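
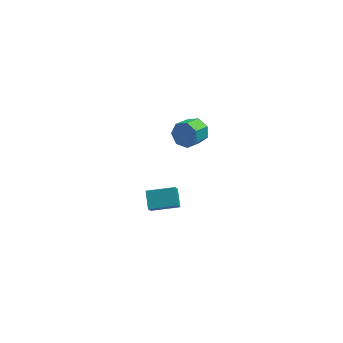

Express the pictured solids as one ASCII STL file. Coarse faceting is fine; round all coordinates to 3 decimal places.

solid 
facet normal 0.531 0.731 -0.428
outer loop
vertex 3.603 -1.034 4.148
vertex 2.976 -0.885 3.626
vertex 3.118 -0.551 4.372
endloop
endfacet
facet normal 0.515 0.123 0.849
outer loop
vertex 3.603 -1.034 4.148
vertex 3.118 -0.551 4.372
vertex 2.972 -1.905 4.657
endloop
endfacet
facet normal 0.514 0.123 0.849
outer loop
vertex 2.972 -1.905 4.657
vertex 3.118 -0.551 4.372
vertex 2.486 -1.422 4.881
endloop
endfacet
facet normal -0.531 -0.732 0.427
outer loop
vertex 2.972 -1.905 4.657
vertex 2.486 -1.422 4.881
vertex 2.344 -1.755 4.134
endloop
endfacet
facet normal 0.531 0.731 -0.428
outer loop
vertex 3.118 -0.551 4.372
vertex 2.976 -0.885 3.626
vertex 2.526 -0.319 4.034
endloop
endfacet
facet normal -0.206 0.601 0.773
outer loop
vertex 3.118 -0.551 4.372
vertex 2.526 -0.319 4.034
vertex 2.486 -1.422 4.881
endloop
endfacet
facet normal -0.206 0.601 0.773
outer loop
vertex 2.486 -1.422 4.881
vertex 2.526 -0.319 4.034
vertex 1.894 -1.19 4.543
endloop
endfacet
facet normal -0.531 -0.732 0.427
outer loop
vertex 2.486 -1.422 4.881
vertex 1.894 -1.19 4.543
vertex 2.344 -1.755 4.134
endloop
endfacet
facet normal 0.531 0.731 -0.428
outer loop
vertex 2.526 -0.319 4.034
vertex 2.976 -0.885 3.626
vertex 2.272 -0.513 3.388
endloop
endfacet
facet normal -0.771 0.627 0.115
outer loop
vertex 2.526 -0.319 4.034
vertex 2.272 -0.513 3.388
vertex 1.894 -1.19 4.543
endloop
endfacet
facet normal -0.772 0.626 0.114
outer loop
vertex 1.894 -1.19 4.543
vertex 2.272 -0.513 3.388
vertex 1.641 -1.384 3.897
endloop
endfacet
facet normal -0.530 -0.732 0.428
outer loop
vertex 1.894 -1.19 4.543
vertex 1.641 -1.384 3.897
vertex 2.344 -1.755 4.134
endloop
endfacet
facet normal 0.531 0.732 -0.428
outer loop
vertex 2.272 -0.513 3.388
vertex 2.976 -0.885 3.626
vertex 2.549 -0.987 2.921
endloop
endfacet
facet normal -0.756 0.179 -0.630
outer loop
vertex 2.272 -0.513 3.388
vertex 2.549 -0.987 2.921
vertex 1.641 -1.384 3.897
endloop
endfacet
facet normal -0.756 0.181 -0.630
outer loop
vertex 1.641 -1.384 3.897
vertex 2.549 -0.987 2.921
vertex 1.917 -1.857 3.43
endloop
endfacet
facet normal -0.530 -0.732 0.428
outer loop
vertex 1.641 -1.384 3.897
vertex 1.917 -1.857 3.43
vertex 2.344 -1.755 4.134
endloop
endfacet
facet normal 0.530 0.733 -0.427
outer loop
vertex 2.549 -0.987 2.921
vertex 2.976 -0.885 3.626
vertex 3.147 -1.383 2.984
endloop
endfacet
facet normal -0.171 -0.402 -0.900
outer loop
vertex 2.549 -0.987 2.921
vertex 3.147 -1.383 2.984
vertex 1.917 -1.857 3.43
endloop
endfacet
facet normal -0.172 -0.401 -0.900
outer loop
vertex 1.917 -1.857 3.43
vertex 3.147 -1.383 2.984
vertex 2.515 -2.254 3.493
endloop
endfacet
facet normal -0.531 -0.732 0.428
outer loop
vertex 1.917 -1.857 3.43
vertex 2.515 -2.254 3.493
vertex 2.344 -1.755 4.134
endloop
endfacet
facet normal 0.530 0.733 -0.427
outer loop
vertex 3.147 -1.383 2.984
vertex 2.976 -0.885 3.626
vertex 3.616 -1.404 3.53
endloop
endfacet
facet normal 0.542 -0.681 -0.492
outer loop
vertex 3.147 -1.383 2.984
vertex 3.616 -1.404 3.53
vertex 2.515 -2.254 3.493
endloop
endfacet
facet normal 0.542 -0.681 -0.492
outer loop
vertex 2.515 -2.254 3.493
vertex 3.616 -1.404 3.53
vertex 2.984 -2.275 4.039
endloop
endfacet
facet normal -0.531 -0.732 0.428
outer loop
vertex 2.515 -2.254 3.493
vertex 2.984 -2.275 4.039
vertex 2.344 -1.755 4.134
endloop
endfacet
facet normal 0.530 0.732 -0.427
outer loop
vertex 3.616 -1.404 3.53
vertex 2.976 -0.885 3.626
vertex 3.603 -1.034 4.148
endloop
endfacet
facet normal 0.847 -0.448 0.286
outer loop
vertex 3.616 -1.404 3.53
vertex 3.603 -1.034 4.148
vertex 2.984 -2.275 4.039
endloop
endfacet
facet normal 0.848 -0.448 0.285
outer loop
vertex 2.984 -2.275 4.039
vertex 3.603 -1.034 4.148
vertex 2.972 -1.905 4.657
endloop
endfacet
facet normal -0.531 -0.732 0.428
outer loop
vertex 2.984 -2.275 4.039
vertex 2.972 -1.905 4.657
vertex 2.344 -1.755 4.134
endloop
endfacet
facet normal -0.980 -0.016 -0.197
outer loop
vertex 0.197 -0.132 -3.002
vertex 0.334 0.336 -3.722
vertex 0.34 -1.143 -3.633
endloop
endfacet
facet normal -0.158 -0.539 0.828
outer loop
vertex 2.006 -1.116 -3.298
vertex 0.197 -0.132 -3.002
vertex 0.34 -1.143 -3.633
endloop
endfacet
facet normal -0.980 -0.016 -0.197
outer loop
vertex 0.34 -1.143 -3.633
vertex 0.334 0.336 -3.722
vertex 0.477 -0.674 -4.353
endloop
endfacet
facet normal 0.119 -0.842 -0.526
outer loop
vertex 0.477 -0.674 -4.353
vertex 2.006 -1.116 -3.298
vertex 0.34 -1.143 -3.633
endloop
endfacet
facet normal -0.119 0.843 0.525
outer loop
vertex 0.197 -0.132 -3.002
vertex 2.0 0.363 -3.387
vertex 0.334 0.336 -3.722
endloop
endfacet
facet normal -0.158 -0.539 0.827
outer loop
vertex 1.863 -0.106 -2.667
vertex 0.197 -0.132 -3.002
vertex 2.006 -1.116 -3.298
endloop
endfacet
facet normal -0.119 0.842 0.526
outer loop
vertex 1.863 -0.106 -2.667
vertex 2.0 0.363 -3.387
vertex 0.197 -0.132 -3.002
endloop
endfacet
facet normal 0.158 0.539 -0.827
outer loop
vertex 0.334 0.336 -3.722
vertex 2.0 0.363 -3.387
vertex 0.477 -0.674 -4.353
endloop
endfacet
facet normal 0.119 -0.843 -0.525
outer loop
vertex 2.143 -0.648 -4.018
vertex 2.006 -1.116 -3.298
vertex 0.477 -0.674 -4.353
endloop
endfacet
facet normal 0.158 0.539 -0.827
outer loop
vertex 0.477 -0.674 -4.353
vertex 2.0 0.363 -3.387
vertex 2.143 -0.648 -4.018
endloop
endfacet
facet normal 0.980 0.016 0.197
outer loop
vertex 2.143 -0.648 -4.018
vertex 1.863 -0.106 -2.667
vertex 2.006 -1.116 -3.298
endloop
endfacet
facet normal 0.980 0.016 0.197
outer loop
vertex 2.0 0.363 -3.387
vertex 1.863 -0.106 -2.667
vertex 2.143 -0.648 -4.018
endloop
endfacet

endsolid


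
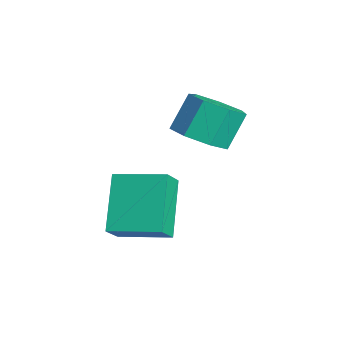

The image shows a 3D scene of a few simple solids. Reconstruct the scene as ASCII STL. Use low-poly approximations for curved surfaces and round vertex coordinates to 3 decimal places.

solid 
facet normal 0.256 -0.506 -0.823
outer loop
vertex -2.348 0.775 1.967
vertex -3.269 0.743 1.7
vertex -2.61 1.41 1.495
endloop
endfacet
facet normal 0.914 0.404 0.036
outer loop
vertex -2.348 0.775 1.967
vertex -2.61 1.41 1.495
vertex -2.709 1.489 3.128
endloop
endfacet
facet normal 0.914 0.404 0.036
outer loop
vertex -2.709 1.489 3.128
vertex -2.61 1.41 1.495
vertex -2.971 2.124 2.656
endloop
endfacet
facet normal -0.257 0.506 0.823
outer loop
vertex -2.709 1.489 3.128
vertex -2.971 2.124 2.656
vertex -3.631 1.457 2.86
endloop
endfacet
facet normal 0.257 -0.507 -0.823
outer loop
vertex -2.61 1.41 1.495
vertex -3.269 0.743 1.7
vertex -3.368 1.542 1.177
endloop
endfacet
facet normal 0.324 0.847 -0.420
outer loop
vertex -2.61 1.41 1.495
vertex -3.368 1.542 1.177
vertex -2.971 2.124 2.656
endloop
endfacet
facet normal 0.324 0.848 -0.420
outer loop
vertex -2.971 2.124 2.656
vertex -3.368 1.542 1.177
vertex -3.73 2.256 2.338
endloop
endfacet
facet normal -0.257 0.506 0.823
outer loop
vertex -2.971 2.124 2.656
vertex -3.73 2.256 2.338
vertex -3.631 1.457 2.86
endloop
endfacet
facet normal 0.256 -0.507 -0.823
outer loop
vertex -3.368 1.542 1.177
vertex -3.269 0.743 1.7
vertex -4.052 1.073 1.253
endloop
endfacet
facet normal -0.510 0.653 -0.560
outer loop
vertex -3.368 1.542 1.177
vertex -4.052 1.073 1.253
vertex -3.73 2.256 2.338
endloop
endfacet
facet normal -0.510 0.653 -0.560
outer loop
vertex -3.73 2.256 2.338
vertex -4.052 1.073 1.253
vertex -4.414 1.787 2.414
endloop
endfacet
facet normal -0.256 0.506 0.824
outer loop
vertex -3.73 2.256 2.338
vertex -4.414 1.787 2.414
vertex -3.631 1.457 2.86
endloop
endfacet
facet normal 0.257 -0.506 -0.823
outer loop
vertex -4.052 1.073 1.253
vertex -3.269 0.743 1.7
vertex -4.147 0.355 1.665
endloop
endfacet
facet normal -0.960 -0.033 -0.279
outer loop
vertex -4.052 1.073 1.253
vertex -4.147 0.355 1.665
vertex -4.414 1.787 2.414
endloop
endfacet
facet normal -0.960 -0.034 -0.278
outer loop
vertex -4.414 1.787 2.414
vertex -4.147 0.355 1.665
vertex -4.508 1.069 2.826
endloop
endfacet
facet normal -0.256 0.506 0.824
outer loop
vertex -4.414 1.787 2.414
vertex -4.508 1.069 2.826
vertex -3.631 1.457 2.86
endloop
endfacet
facet normal 0.256 -0.506 -0.824
outer loop
vertex -4.147 0.355 1.665
vertex -3.269 0.743 1.7
vertex -3.58 -0.071 2.103
endloop
endfacet
facet normal -0.687 -0.695 0.214
outer loop
vertex -4.147 0.355 1.665
vertex -3.58 -0.071 2.103
vertex -4.508 1.069 2.826
endloop
endfacet
facet normal -0.687 -0.694 0.213
outer loop
vertex -4.508 1.069 2.826
vertex -3.58 -0.071 2.103
vertex -3.942 0.643 3.264
endloop
endfacet
facet normal -0.256 0.506 0.823
outer loop
vertex -4.508 1.069 2.826
vertex -3.942 0.643 3.264
vertex -3.631 1.457 2.86
endloop
endfacet
facet normal 0.256 -0.506 -0.824
outer loop
vertex -3.58 -0.071 2.103
vertex -3.269 0.743 1.7
vertex -2.78 0.116 2.237
endloop
endfacet
facet normal 0.103 -0.833 0.544
outer loop
vertex -3.58 -0.071 2.103
vertex -2.78 0.116 2.237
vertex -3.942 0.643 3.264
endloop
endfacet
facet normal 0.103 -0.833 0.544
outer loop
vertex -3.942 0.643 3.264
vertex -2.78 0.116 2.237
vertex -3.141 0.83 3.398
endloop
endfacet
facet normal -0.256 0.506 0.823
outer loop
vertex -3.942 0.643 3.264
vertex -3.141 0.83 3.398
vertex -3.631 1.457 2.86
endloop
endfacet
facet normal 0.256 -0.506 -0.824
outer loop
vertex -2.78 0.116 2.237
vertex -3.269 0.743 1.7
vertex -2.348 0.775 1.967
endloop
endfacet
facet normal 0.816 -0.344 0.465
outer loop
vertex -2.78 0.116 2.237
vertex -2.348 0.775 1.967
vertex -3.141 0.83 3.398
endloop
endfacet
facet normal 0.816 -0.344 0.465
outer loop
vertex -3.141 0.83 3.398
vertex -2.348 0.775 1.967
vertex -2.709 1.489 3.128
endloop
endfacet
facet normal -0.257 0.506 0.823
outer loop
vertex -3.141 0.83 3.398
vertex -2.709 1.489 3.128
vertex -3.631 1.457 2.86
endloop
endfacet
facet normal -0.548 -0.817 -0.179
outer loop
vertex -1.551 -2.656 -0.51
vertex -2.934 -2.041 0.916
vertex -2.063 -2.156 -1.222
endloop
endfacet
facet normal 0.665 -0.296 -0.686
outer loop
vertex -1.126 -0.759 -0.916
vertex -1.551 -2.656 -0.51
vertex -2.063 -2.156 -1.222
endloop
endfacet
facet normal -0.548 -0.817 -0.179
outer loop
vertex -2.063 -2.156 -1.222
vertex -2.934 -2.041 0.916
vertex -3.446 -1.541 0.204
endloop
endfacet
facet normal -0.507 0.495 -0.705
outer loop
vertex -3.446 -1.541 0.204
vertex -1.126 -0.759 -0.916
vertex -2.063 -2.156 -1.222
endloop
endfacet
facet normal 0.507 -0.495 0.705
outer loop
vertex -1.551 -2.656 -0.51
vertex -1.997 -0.644 1.222
vertex -2.934 -2.041 0.916
endloop
endfacet
facet normal 0.665 -0.296 -0.686
outer loop
vertex -0.614 -1.259 -0.204
vertex -1.551 -2.656 -0.51
vertex -1.126 -0.759 -0.916
endloop
endfacet
facet normal 0.507 -0.495 0.705
outer loop
vertex -0.614 -1.259 -0.204
vertex -1.997 -0.644 1.222
vertex -1.551 -2.656 -0.51
endloop
endfacet
facet normal -0.665 0.296 0.686
outer loop
vertex -2.934 -2.041 0.916
vertex -1.997 -0.644 1.222
vertex -3.446 -1.541 0.204
endloop
endfacet
facet normal -0.507 0.495 -0.705
outer loop
vertex -2.509 -0.144 0.51
vertex -1.126 -0.759 -0.916
vertex -3.446 -1.541 0.204
endloop
endfacet
facet normal -0.665 0.296 0.686
outer loop
vertex -3.446 -1.541 0.204
vertex -1.997 -0.644 1.222
vertex -2.509 -0.144 0.51
endloop
endfacet
facet normal 0.548 0.817 0.179
outer loop
vertex -2.509 -0.144 0.51
vertex -0.614 -1.259 -0.204
vertex -1.126 -0.759 -0.916
endloop
endfacet
facet normal 0.548 0.817 0.179
outer loop
vertex -1.997 -0.644 1.222
vertex -0.614 -1.259 -0.204
vertex -2.509 -0.144 0.51
endloop
endfacet

endsolid


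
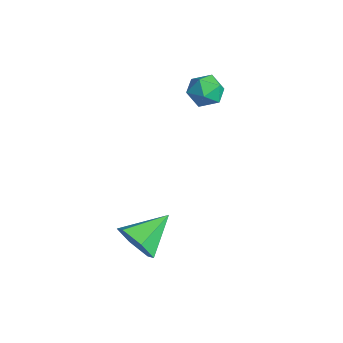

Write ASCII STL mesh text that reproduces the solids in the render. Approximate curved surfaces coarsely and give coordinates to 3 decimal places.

solid 
facet normal 0.217 -0.886 -0.410
outer loop
vertex 1.209 -2.17 -1.425
vertex 0.516 -2.077 -1.992
vertex 1.331 -1.771 -2.222
endloop
endfacet
facet normal 0.777 0.508 0.373
outer loop
vertex 1.209 -2.17 -1.425
vertex 1.331 -1.771 -2.222
vertex 0.164 -0.643 -1.328
endloop
endfacet
facet normal 0.217 -0.886 -0.410
outer loop
vertex 1.331 -1.771 -2.222
vertex 0.516 -2.077 -1.992
vertex 0.638 -1.678 -2.79
endloop
endfacet
facet normal 0.447 0.792 -0.416
outer loop
vertex 1.331 -1.771 -2.222
vertex 0.638 -1.678 -2.79
vertex 0.164 -0.643 -1.328
endloop
endfacet
facet normal 0.218 -0.886 -0.410
outer loop
vertex 0.638 -1.678 -2.79
vertex 0.516 -2.077 -1.992
vertex -0.176 -1.985 -2.56
endloop
endfacet
facet normal -0.425 0.668 -0.611
outer loop
vertex 0.638 -1.678 -2.79
vertex -0.176 -1.985 -2.56
vertex 0.164 -0.643 -1.328
endloop
endfacet
facet normal 0.218 -0.886 -0.410
outer loop
vertex -0.176 -1.985 -2.56
vertex 0.516 -2.077 -1.992
vertex -0.298 -2.384 -1.762
endloop
endfacet
facet normal -0.965 0.260 -0.017
outer loop
vertex -0.176 -1.985 -2.56
vertex -0.298 -2.384 -1.762
vertex 0.164 -0.643 -1.328
endloop
endfacet
facet normal 0.218 -0.885 -0.411
outer loop
vertex -0.298 -2.384 -1.762
vertex 0.516 -2.077 -1.992
vertex 0.394 -2.477 -1.195
endloop
endfacet
facet normal -0.636 -0.024 0.772
outer loop
vertex -0.298 -2.384 -1.762
vertex 0.394 -2.477 -1.195
vertex 0.164 -0.643 -1.328
endloop
endfacet
facet normal 0.217 -0.885 -0.411
outer loop
vertex 0.394 -2.477 -1.195
vertex 0.516 -2.077 -1.992
vertex 1.209 -2.17 -1.425
endloop
endfacet
facet normal 0.235 0.100 0.967
outer loop
vertex 0.394 -2.477 -1.195
vertex 1.209 -2.17 -1.425
vertex 0.164 -0.643 -1.328
endloop
endfacet
facet normal -0.568 -0.020 0.823
outer loop
vertex -2.901 2.526 2.767
vertex -3.203 1.869 2.543
vertex -2.58 1.872 2.973
endloop
endfacet
facet normal 0.047 0.321 0.946
outer loop
vertex -2.901 2.526 2.767
vertex -2.58 1.872 2.973
vertex -2.147 2.453 2.754
endloop
endfacet
facet normal 0.092 0.867 0.490
outer loop
vertex -2.901 2.526 2.767
vertex -2.147 2.453 2.754
vertex -2.503 2.81 2.189
endloop
endfacet
facet normal -0.495 0.865 0.084
outer loop
vertex -2.901 2.526 2.767
vertex -2.503 2.81 2.189
vertex -3.156 2.449 2.059
endloop
endfacet
facet normal -0.903 0.316 0.291
outer loop
vertex -2.901 2.526 2.767
vertex -3.156 2.449 2.059
vertex -3.203 1.869 2.543
endloop
endfacet
facet normal 0.582 -0.131 0.803
outer loop
vertex -2.147 2.453 2.754
vertex -2.58 1.872 2.973
vertex -1.984 1.751 2.521
endloop
endfacet
facet normal -0.414 -0.681 0.604
outer loop
vertex -2.58 1.872 2.973
vertex -3.203 1.869 2.543
vertex -2.637 1.39 2.391
endloop
endfacet
facet normal -0.957 -0.137 -0.257
outer loop
vertex -3.203 1.869 2.543
vertex -3.156 2.449 2.059
vertex -2.993 1.747 1.826
endloop
endfacet
facet normal -0.297 0.750 -0.592
outer loop
vertex -3.156 2.449 2.059
vertex -2.503 2.81 2.189
vertex -2.56 2.328 1.607
endloop
endfacet
facet normal 0.655 0.753 0.064
outer loop
vertex -2.503 2.81 2.189
vertex -2.147 2.453 2.754
vertex -1.937 2.331 2.037
endloop
endfacet
facet normal 0.495 -0.865 -0.084
outer loop
vertex -2.239 1.674 1.813
vertex -1.984 1.751 2.521
vertex -2.637 1.39 2.391
endloop
endfacet
facet normal -0.092 -0.867 -0.490
outer loop
vertex -2.239 1.674 1.813
vertex -2.637 1.39 2.391
vertex -2.993 1.747 1.826
endloop
endfacet
facet normal -0.047 -0.321 -0.946
outer loop
vertex -2.239 1.674 1.813
vertex -2.993 1.747 1.826
vertex -2.56 2.328 1.607
endloop
endfacet
facet normal 0.568 0.020 -0.823
outer loop
vertex -2.239 1.674 1.813
vertex -2.56 2.328 1.607
vertex -1.937 2.331 2.037
endloop
endfacet
facet normal 0.903 -0.316 -0.291
outer loop
vertex -2.239 1.674 1.813
vertex -1.937 2.331 2.037
vertex -1.984 1.751 2.521
endloop
endfacet
facet normal 0.297 -0.750 0.592
outer loop
vertex -2.637 1.39 2.391
vertex -1.984 1.751 2.521
vertex -2.58 1.872 2.973
endloop
endfacet
facet normal -0.655 -0.753 -0.064
outer loop
vertex -2.993 1.747 1.826
vertex -2.637 1.39 2.391
vertex -3.203 1.869 2.543
endloop
endfacet
facet normal -0.582 0.131 -0.803
outer loop
vertex -2.56 2.328 1.607
vertex -2.993 1.747 1.826
vertex -3.156 2.449 2.059
endloop
endfacet
facet normal 0.414 0.681 -0.604
outer loop
vertex -1.937 2.331 2.037
vertex -2.56 2.328 1.607
vertex -2.503 2.81 2.189
endloop
endfacet
facet normal 0.957 0.137 0.257
outer loop
vertex -1.984 1.751 2.521
vertex -1.937 2.331 2.037
vertex -2.147 2.453 2.754
endloop
endfacet

endsolid


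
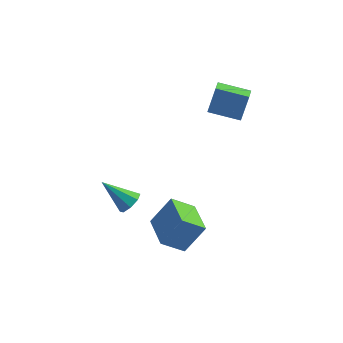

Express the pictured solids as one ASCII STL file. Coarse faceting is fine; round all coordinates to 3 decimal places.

solid 
facet normal -0.510 -0.338 -0.791
outer loop
vertex 0.987 -2.57 -3.087
vertex 0.101 -0.787 -3.277
vertex 2.101 -2.114 -3.999
endloop
endfacet
facet normal 0.443 -0.892 0.095
outer loop
vertex 3.039 -1.493 -2.543
vertex 0.987 -2.57 -3.087
vertex 2.101 -2.114 -3.999
endloop
endfacet
facet normal -0.510 -0.338 -0.791
outer loop
vertex 2.101 -2.114 -3.999
vertex 0.101 -0.787 -3.277
vertex 1.215 -0.331 -4.189
endloop
endfacet
facet normal 0.738 0.302 -0.604
outer loop
vertex 1.215 -0.331 -4.189
vertex 3.039 -1.493 -2.543
vertex 2.101 -2.114 -3.999
endloop
endfacet
facet normal -0.738 -0.302 0.604
outer loop
vertex 0.987 -2.57 -3.087
vertex 1.039 -0.166 -1.821
vertex 0.101 -0.787 -3.277
endloop
endfacet
facet normal 0.443 -0.892 0.095
outer loop
vertex 1.925 -1.949 -1.631
vertex 0.987 -2.57 -3.087
vertex 3.039 -1.493 -2.543
endloop
endfacet
facet normal -0.738 -0.302 0.604
outer loop
vertex 1.925 -1.949 -1.631
vertex 1.039 -0.166 -1.821
vertex 0.987 -2.57 -3.087
endloop
endfacet
facet normal -0.443 0.892 -0.095
outer loop
vertex 0.101 -0.787 -3.277
vertex 1.039 -0.166 -1.821
vertex 1.215 -0.331 -4.189
endloop
endfacet
facet normal 0.738 0.302 -0.604
outer loop
vertex 2.153 0.29 -2.733
vertex 3.039 -1.493 -2.543
vertex 1.215 -0.331 -4.189
endloop
endfacet
facet normal -0.443 0.892 -0.095
outer loop
vertex 1.215 -0.331 -4.189
vertex 1.039 -0.166 -1.821
vertex 2.153 0.29 -2.733
endloop
endfacet
facet normal 0.510 0.338 0.791
outer loop
vertex 2.153 0.29 -2.733
vertex 1.925 -1.949 -1.631
vertex 3.039 -1.493 -2.543
endloop
endfacet
facet normal 0.510 0.338 0.791
outer loop
vertex 1.039 -0.166 -1.821
vertex 1.925 -1.949 -1.631
vertex 2.153 0.29 -2.733
endloop
endfacet
facet normal -0.980 0.026 0.196
outer loop
vertex 2.604 3.336 4.131
vertex 2.583 4.128 3.921
vertex 2.282 2.916 2.579
endloop
endfacet
facet normal 0.026 -0.966 0.256
outer loop
vertex 3.977 2.872 2.239
vertex 2.604 3.336 4.131
vertex 2.282 2.916 2.579
endloop
endfacet
facet normal -0.980 0.025 0.197
outer loop
vertex 2.282 2.916 2.579
vertex 2.583 4.128 3.921
vertex 2.26 3.708 2.369
endloop
endfacet
facet normal -0.196 -0.256 -0.946
outer loop
vertex 2.26 3.708 2.369
vertex 3.977 2.872 2.239
vertex 2.282 2.916 2.579
endloop
endfacet
facet normal 0.196 0.256 0.946
outer loop
vertex 2.604 3.336 4.131
vertex 4.278 4.084 3.581
vertex 2.583 4.128 3.921
endloop
endfacet
facet normal 0.026 -0.966 0.256
outer loop
vertex 4.3 3.292 3.791
vertex 2.604 3.336 4.131
vertex 3.977 2.872 2.239
endloop
endfacet
facet normal 0.196 0.256 0.946
outer loop
vertex 4.3 3.292 3.791
vertex 4.278 4.084 3.581
vertex 2.604 3.336 4.131
endloop
endfacet
facet normal -0.026 0.966 -0.256
outer loop
vertex 2.583 4.128 3.921
vertex 4.278 4.084 3.581
vertex 2.26 3.708 2.369
endloop
endfacet
facet normal -0.196 -0.256 -0.946
outer loop
vertex 3.956 3.664 2.029
vertex 3.977 2.872 2.239
vertex 2.26 3.708 2.369
endloop
endfacet
facet normal -0.026 0.966 -0.256
outer loop
vertex 2.26 3.708 2.369
vertex 4.278 4.084 3.581
vertex 3.956 3.664 2.029
endloop
endfacet
facet normal 0.980 -0.026 -0.197
outer loop
vertex 3.956 3.664 2.029
vertex 4.3 3.292 3.791
vertex 3.977 2.872 2.239
endloop
endfacet
facet normal 0.980 -0.025 -0.197
outer loop
vertex 4.278 4.084 3.581
vertex 4.3 3.292 3.791
vertex 3.956 3.664 2.029
endloop
endfacet
facet normal 0.760 -0.099 -0.642
outer loop
vertex -0.193 -2.252 -0.027
vertex -0.622 -2.044 -0.567
vertex -0.186 -1.707 -0.103
endloop
endfacet
facet normal 0.360 0.124 0.924
outer loop
vertex -0.193 -2.252 -0.027
vertex -0.186 -1.707 -0.103
vertex -2.058 -1.856 0.647
endloop
endfacet
facet normal 0.760 -0.100 -0.642
outer loop
vertex -0.186 -1.707 -0.103
vertex -0.622 -2.044 -0.567
vertex -0.434 -1.358 -0.451
endloop
endfacet
facet normal 0.190 0.758 0.624
outer loop
vertex -0.186 -1.707 -0.103
vertex -0.434 -1.358 -0.451
vertex -2.058 -1.856 0.647
endloop
endfacet
facet normal 0.760 -0.100 -0.643
outer loop
vertex -0.434 -1.358 -0.451
vertex -0.622 -2.044 -0.567
vertex -0.792 -1.411 -0.866
endloop
endfacet
facet normal -0.240 0.967 0.084
outer loop
vertex -0.434 -1.358 -0.451
vertex -0.792 -1.411 -0.866
vertex -2.058 -1.856 0.647
endloop
endfacet
facet normal 0.760 -0.099 -0.642
outer loop
vertex -0.792 -1.411 -0.866
vertex -0.622 -2.044 -0.567
vertex -1.05 -1.835 -1.106
endloop
endfacet
facet normal -0.678 0.629 -0.382
outer loop
vertex -0.792 -1.411 -0.866
vertex -1.05 -1.835 -1.106
vertex -2.058 -1.856 0.647
endloop
endfacet
facet normal 0.760 -0.099 -0.642
outer loop
vertex -1.05 -1.835 -1.106
vertex -0.622 -2.044 -0.567
vertex -1.058 -2.381 -1.031
endloop
endfacet
facet normal -0.865 -0.056 -0.498
outer loop
vertex -1.05 -1.835 -1.106
vertex -1.058 -2.381 -1.031
vertex -2.058 -1.856 0.647
endloop
endfacet
facet normal 0.760 -0.099 -0.642
outer loop
vertex -1.058 -2.381 -1.031
vertex -0.622 -2.044 -0.567
vertex -0.809 -2.729 -0.683
endloop
endfacet
facet normal -0.694 -0.693 -0.197
outer loop
vertex -1.058 -2.381 -1.031
vertex -0.809 -2.729 -0.683
vertex -2.058 -1.856 0.647
endloop
endfacet
facet normal 0.760 -0.099 -0.643
outer loop
vertex -0.809 -2.729 -0.683
vertex -0.622 -2.044 -0.567
vertex -0.451 -2.676 -0.268
endloop
endfacet
facet normal -0.264 -0.901 0.343
outer loop
vertex -0.809 -2.729 -0.683
vertex -0.451 -2.676 -0.268
vertex -2.058 -1.856 0.647
endloop
endfacet
facet normal 0.761 -0.098 -0.642
outer loop
vertex -0.451 -2.676 -0.268
vertex -0.622 -2.044 -0.567
vertex -0.193 -2.252 -0.027
endloop
endfacet
facet normal 0.172 -0.564 0.808
outer loop
vertex -0.451 -2.676 -0.268
vertex -0.193 -2.252 -0.027
vertex -2.058 -1.856 0.647
endloop
endfacet

endsolid


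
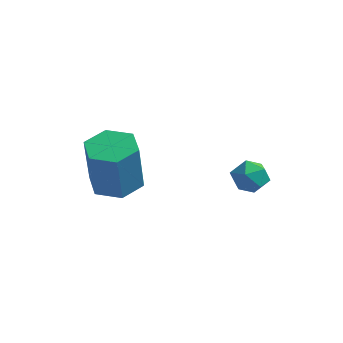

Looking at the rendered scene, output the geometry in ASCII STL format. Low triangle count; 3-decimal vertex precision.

solid 
facet normal -0.397 0.702 0.591
outer loop
vertex -0.165 3.06 -2.942
vertex 0.195 2.754 -2.337
vertex 0.54 3.299 -2.753
endloop
endfacet
facet normal -0.303 0.950 -0.072
outer loop
vertex -0.165 3.06 -2.942
vertex 0.54 3.299 -2.753
vertex 0.358 3.185 -3.49
endloop
endfacet
facet normal -0.670 0.532 -0.518
outer loop
vertex -0.165 3.06 -2.942
vertex 0.358 3.185 -3.49
vertex -0.1 2.571 -3.529
endloop
endfacet
facet normal -0.991 0.026 -0.131
outer loop
vertex -0.165 3.06 -2.942
vertex -0.1 2.571 -3.529
vertex -0.201 2.304 -2.817
endloop
endfacet
facet normal -0.821 0.131 0.555
outer loop
vertex -0.165 3.06 -2.942
vertex -0.201 2.304 -2.817
vertex 0.195 2.754 -2.337
endloop
endfacet
facet normal 0.390 0.891 -0.234
outer loop
vertex 0.358 3.185 -3.49
vertex 0.54 3.299 -2.753
vertex 1.041 2.956 -3.223
endloop
endfacet
facet normal 0.239 0.489 0.839
outer loop
vertex 0.54 3.299 -2.753
vertex 0.195 2.754 -2.337
vertex 0.94 2.689 -2.511
endloop
endfacet
facet normal -0.451 -0.435 0.780
outer loop
vertex 0.195 2.754 -2.337
vertex -0.201 2.304 -2.817
vertex 0.482 2.075 -2.55
endloop
endfacet
facet normal -0.724 -0.606 -0.330
outer loop
vertex -0.201 2.304 -2.817
vertex -0.1 2.571 -3.529
vertex 0.3 1.961 -3.287
endloop
endfacet
facet normal -0.205 0.213 -0.955
outer loop
vertex -0.1 2.571 -3.529
vertex 0.358 3.185 -3.49
vertex 0.645 2.506 -3.703
endloop
endfacet
facet normal 0.991 -0.026 0.131
outer loop
vertex 1.005 2.2 -3.098
vertex 1.041 2.956 -3.223
vertex 0.94 2.689 -2.511
endloop
endfacet
facet normal 0.670 -0.532 0.518
outer loop
vertex 1.005 2.2 -3.098
vertex 0.94 2.689 -2.511
vertex 0.482 2.075 -2.55
endloop
endfacet
facet normal 0.303 -0.950 0.072
outer loop
vertex 1.005 2.2 -3.098
vertex 0.482 2.075 -2.55
vertex 0.3 1.961 -3.287
endloop
endfacet
facet normal 0.397 -0.702 -0.591
outer loop
vertex 1.005 2.2 -3.098
vertex 0.3 1.961 -3.287
vertex 0.645 2.506 -3.703
endloop
endfacet
facet normal 0.821 -0.131 -0.555
outer loop
vertex 1.005 2.2 -3.098
vertex 0.645 2.506 -3.703
vertex 1.041 2.956 -3.223
endloop
endfacet
facet normal 0.724 0.606 0.330
outer loop
vertex 0.94 2.689 -2.511
vertex 1.041 2.956 -3.223
vertex 0.54 3.299 -2.753
endloop
endfacet
facet normal 0.205 -0.213 0.955
outer loop
vertex 0.482 2.075 -2.55
vertex 0.94 2.689 -2.511
vertex 0.195 2.754 -2.337
endloop
endfacet
facet normal -0.390 -0.891 0.234
outer loop
vertex 0.3 1.961 -3.287
vertex 0.482 2.075 -2.55
vertex -0.201 2.304 -2.817
endloop
endfacet
facet normal -0.239 -0.489 -0.839
outer loop
vertex 0.645 2.506 -3.703
vertex 0.3 1.961 -3.287
vertex -0.1 2.571 -3.529
endloop
endfacet
facet normal 0.451 0.435 -0.780
outer loop
vertex 1.041 2.956 -3.223
vertex 0.645 2.506 -3.703
vertex 0.358 3.185 -3.49
endloop
endfacet
facet normal -0.024 0.192 -0.981
outer loop
vertex -1.838 -0.901 -1.947
vertex -2.784 -1.061 -1.955
vertex -2.448 -0.177 -1.79
endloop
endfacet
facet normal 0.772 0.627 0.105
outer loop
vertex -1.838 -0.901 -1.947
vertex -2.448 -0.177 -1.79
vertex -1.789 -1.3 0.084
endloop
endfacet
facet normal 0.772 0.627 0.104
outer loop
vertex -1.789 -1.3 0.084
vertex -2.448 -0.177 -1.79
vertex -2.399 -0.575 0.241
endloop
endfacet
facet normal 0.023 -0.193 0.981
outer loop
vertex -1.789 -1.3 0.084
vertex -2.399 -0.575 0.241
vertex -2.736 -1.459 0.075
endloop
endfacet
facet normal -0.023 0.192 -0.981
outer loop
vertex -2.448 -0.177 -1.79
vertex -2.784 -1.061 -1.955
vertex -3.395 -0.336 -1.799
endloop
endfacet
facet normal -0.164 0.967 0.194
outer loop
vertex -2.448 -0.177 -1.79
vertex -3.395 -0.336 -1.799
vertex -2.399 -0.575 0.241
endloop
endfacet
facet normal -0.165 0.967 0.194
outer loop
vertex -2.399 -0.575 0.241
vertex -3.395 -0.336 -1.799
vertex -3.346 -0.735 0.232
endloop
endfacet
facet normal 0.023 -0.193 0.981
outer loop
vertex -2.399 -0.575 0.241
vertex -3.346 -0.735 0.232
vertex -2.736 -1.459 0.075
endloop
endfacet
facet normal -0.023 0.192 -0.981
outer loop
vertex -3.395 -0.336 -1.799
vertex -2.784 -1.061 -1.955
vertex -3.731 -1.22 -1.964
endloop
endfacet
facet normal -0.936 0.339 0.089
outer loop
vertex -3.395 -0.336 -1.799
vertex -3.731 -1.22 -1.964
vertex -3.346 -0.735 0.232
endloop
endfacet
facet normal -0.936 0.339 0.089
outer loop
vertex -3.346 -0.735 0.232
vertex -3.731 -1.22 -1.964
vertex -3.682 -1.619 0.067
endloop
endfacet
facet normal 0.024 -0.192 0.981
outer loop
vertex -3.346 -0.735 0.232
vertex -3.682 -1.619 0.067
vertex -2.736 -1.459 0.075
endloop
endfacet
facet normal -0.023 0.193 -0.981
outer loop
vertex -3.731 -1.22 -1.964
vertex -2.784 -1.061 -1.955
vertex -3.121 -1.945 -2.121
endloop
endfacet
facet normal -0.772 -0.627 -0.105
outer loop
vertex -3.731 -1.22 -1.964
vertex -3.121 -1.945 -2.121
vertex -3.682 -1.619 0.067
endloop
endfacet
facet normal -0.772 -0.627 -0.104
outer loop
vertex -3.682 -1.619 0.067
vertex -3.121 -1.945 -2.121
vertex -3.072 -2.343 -0.09
endloop
endfacet
facet normal 0.024 -0.192 0.981
outer loop
vertex -3.682 -1.619 0.067
vertex -3.072 -2.343 -0.09
vertex -2.736 -1.459 0.075
endloop
endfacet
facet normal -0.023 0.193 -0.981
outer loop
vertex -3.121 -1.945 -2.121
vertex -2.784 -1.061 -1.955
vertex -2.174 -1.785 -2.112
endloop
endfacet
facet normal 0.165 -0.967 -0.193
outer loop
vertex -3.121 -1.945 -2.121
vertex -2.174 -1.785 -2.112
vertex -3.072 -2.343 -0.09
endloop
endfacet
facet normal 0.164 -0.967 -0.194
outer loop
vertex -3.072 -2.343 -0.09
vertex -2.174 -1.785 -2.112
vertex -2.125 -2.184 -0.081
endloop
endfacet
facet normal 0.023 -0.192 0.981
outer loop
vertex -3.072 -2.343 -0.09
vertex -2.125 -2.184 -0.081
vertex -2.736 -1.459 0.075
endloop
endfacet
facet normal -0.024 0.192 -0.981
outer loop
vertex -2.174 -1.785 -2.112
vertex -2.784 -1.061 -1.955
vertex -1.838 -0.901 -1.947
endloop
endfacet
facet normal 0.936 -0.339 -0.089
outer loop
vertex -2.174 -1.785 -2.112
vertex -1.838 -0.901 -1.947
vertex -2.125 -2.184 -0.081
endloop
endfacet
facet normal 0.936 -0.339 -0.089
outer loop
vertex -2.125 -2.184 -0.081
vertex -1.838 -0.901 -1.947
vertex -1.789 -1.3 0.084
endloop
endfacet
facet normal 0.023 -0.192 0.981
outer loop
vertex -2.125 -2.184 -0.081
vertex -1.789 -1.3 0.084
vertex -2.736 -1.459 0.075
endloop
endfacet

endsolid


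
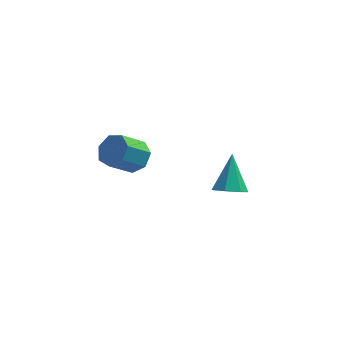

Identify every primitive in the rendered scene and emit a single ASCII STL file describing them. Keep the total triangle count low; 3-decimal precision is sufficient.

solid 
facet normal 0.599 0.473 -0.646
outer loop
vertex -2.559 -0.71 3.267
vertex -2.94 -1.149 2.593
vertex -3.173 -0.367 2.949
endloop
endfacet
facet normal 0.092 0.761 0.643
outer loop
vertex -2.559 -0.71 3.267
vertex -3.173 -0.367 2.949
vertex -3.499 -1.453 4.281
endloop
endfacet
facet normal 0.092 0.761 0.643
outer loop
vertex -3.499 -1.453 4.281
vertex -3.173 -0.367 2.949
vertex -4.114 -1.11 3.963
endloop
endfacet
facet normal -0.598 -0.474 0.646
outer loop
vertex -3.499 -1.453 4.281
vertex -4.114 -1.11 3.963
vertex -3.88 -1.891 3.607
endloop
endfacet
facet normal 0.599 0.473 -0.646
outer loop
vertex -3.173 -0.367 2.949
vertex -2.94 -1.149 2.593
vertex -3.612 -0.612 2.363
endloop
endfacet
facet normal -0.564 0.822 0.079
outer loop
vertex -3.173 -0.367 2.949
vertex -3.612 -0.612 2.363
vertex -4.114 -1.11 3.963
endloop
endfacet
facet normal -0.565 0.822 0.079
outer loop
vertex -4.114 -1.11 3.963
vertex -3.612 -0.612 2.363
vertex -4.552 -1.355 3.377
endloop
endfacet
facet normal -0.599 -0.474 0.646
outer loop
vertex -4.114 -1.11 3.963
vertex -4.552 -1.355 3.377
vertex -3.88 -1.891 3.607
endloop
endfacet
facet normal 0.599 0.474 -0.645
outer loop
vertex -3.612 -0.612 2.363
vertex -2.94 -1.149 2.593
vertex -3.544 -1.261 1.95
endloop
endfacet
facet normal -0.796 0.263 -0.545
outer loop
vertex -3.612 -0.612 2.363
vertex -3.544 -1.261 1.95
vertex -4.552 -1.355 3.377
endloop
endfacet
facet normal -0.796 0.264 -0.545
outer loop
vertex -4.552 -1.355 3.377
vertex -3.544 -1.261 1.95
vertex -4.485 -2.004 2.964
endloop
endfacet
facet normal -0.599 -0.473 0.646
outer loop
vertex -4.552 -1.355 3.377
vertex -4.485 -2.004 2.964
vertex -3.88 -1.891 3.607
endloop
endfacet
facet normal 0.599 0.473 -0.645
outer loop
vertex -3.544 -1.261 1.95
vertex -2.94 -1.149 2.593
vertex -3.022 -1.825 2.021
endloop
endfacet
facet normal -0.428 -0.492 -0.758
outer loop
vertex -3.544 -1.261 1.95
vertex -3.022 -1.825 2.021
vertex -4.485 -2.004 2.964
endloop
endfacet
facet normal -0.428 -0.492 -0.758
outer loop
vertex -4.485 -2.004 2.964
vertex -3.022 -1.825 2.021
vertex -3.962 -2.568 3.035
endloop
endfacet
facet normal -0.598 -0.474 0.646
outer loop
vertex -4.485 -2.004 2.964
vertex -3.962 -2.568 3.035
vertex -3.88 -1.891 3.607
endloop
endfacet
facet normal 0.599 0.474 -0.646
outer loop
vertex -3.022 -1.825 2.021
vertex -2.94 -1.149 2.593
vertex -2.437 -1.88 2.523
endloop
endfacet
facet normal 0.261 -0.878 -0.401
outer loop
vertex -3.022 -1.825 2.021
vertex -2.437 -1.88 2.523
vertex -3.962 -2.568 3.035
endloop
endfacet
facet normal 0.262 -0.878 -0.401
outer loop
vertex -3.962 -2.568 3.035
vertex -2.437 -1.88 2.523
vertex -3.378 -2.623 3.537
endloop
endfacet
facet normal -0.600 -0.473 0.646
outer loop
vertex -3.962 -2.568 3.035
vertex -3.378 -2.623 3.537
vertex -3.88 -1.891 3.607
endloop
endfacet
facet normal 0.599 0.474 -0.646
outer loop
vertex -2.437 -1.88 2.523
vertex -2.94 -1.149 2.593
vertex -2.231 -1.384 3.078
endloop
endfacet
facet normal 0.755 -0.603 0.259
outer loop
vertex -2.437 -1.88 2.523
vertex -2.231 -1.384 3.078
vertex -3.378 -2.623 3.537
endloop
endfacet
facet normal 0.755 -0.603 0.259
outer loop
vertex -3.378 -2.623 3.537
vertex -2.231 -1.384 3.078
vertex -3.172 -2.127 4.092
endloop
endfacet
facet normal -0.600 -0.473 0.645
outer loop
vertex -3.378 -2.623 3.537
vertex -3.172 -2.127 4.092
vertex -3.88 -1.891 3.607
endloop
endfacet
facet normal 0.599 0.473 -0.646
outer loop
vertex -2.231 -1.384 3.078
vertex -2.94 -1.149 2.593
vertex -2.559 -0.71 3.267
endloop
endfacet
facet normal 0.679 0.127 0.723
outer loop
vertex -2.231 -1.384 3.078
vertex -2.559 -0.71 3.267
vertex -3.172 -2.127 4.092
endloop
endfacet
facet normal 0.679 0.127 0.723
outer loop
vertex -3.172 -2.127 4.092
vertex -2.559 -0.71 3.267
vertex -3.499 -1.453 4.281
endloop
endfacet
facet normal -0.600 -0.472 0.646
outer loop
vertex -3.172 -2.127 4.092
vertex -3.499 -1.453 4.281
vertex -3.88 -1.891 3.607
endloop
endfacet
facet normal -0.033 -0.625 -0.780
outer loop
vertex 1.668 3.253 -3.341
vertex 1.124 2.695 -2.871
vertex 0.893 3.387 -3.415
endloop
endfacet
facet normal 0.190 0.936 -0.297
outer loop
vertex 1.668 3.253 -3.341
vertex 0.893 3.387 -3.415
vertex 1.196 4.025 -1.209
endloop
endfacet
facet normal -0.034 -0.625 -0.780
outer loop
vertex 0.893 3.387 -3.415
vertex 1.124 2.695 -2.871
vertex 0.292 3.0 -3.079
endloop
endfacet
facet normal -0.592 0.792 -0.148
outer loop
vertex 0.893 3.387 -3.415
vertex 0.292 3.0 -3.079
vertex 1.196 4.025 -1.209
endloop
endfacet
facet normal -0.034 -0.624 -0.781
outer loop
vertex 0.292 3.0 -3.079
vertex 1.124 2.695 -2.871
vertex 0.318 2.383 -2.587
endloop
endfacet
facet normal -0.920 0.220 0.324
outer loop
vertex 0.292 3.0 -3.079
vertex 0.318 2.383 -2.587
vertex 1.196 4.025 -1.209
endloop
endfacet
facet normal -0.033 -0.625 -0.780
outer loop
vertex 0.318 2.383 -2.587
vertex 1.124 2.695 -2.871
vertex 0.951 2.001 -2.308
endloop
endfacet
facet normal -0.546 -0.348 0.762
outer loop
vertex 0.318 2.383 -2.587
vertex 0.951 2.001 -2.308
vertex 1.196 4.025 -1.209
endloop
endfacet
facet normal -0.034 -0.625 -0.780
outer loop
vertex 0.951 2.001 -2.308
vertex 1.124 2.695 -2.871
vertex 1.714 2.142 -2.454
endloop
endfacet
facet normal 0.250 -0.485 0.838
outer loop
vertex 0.951 2.001 -2.308
vertex 1.714 2.142 -2.454
vertex 1.196 4.025 -1.209
endloop
endfacet
facet normal -0.034 -0.625 -0.780
outer loop
vertex 1.714 2.142 -2.454
vertex 1.124 2.695 -2.871
vertex 2.033 2.699 -2.914
endloop
endfacet
facet normal 0.865 -0.088 0.493
outer loop
vertex 1.714 2.142 -2.454
vertex 2.033 2.699 -2.914
vertex 1.196 4.025 -1.209
endloop
endfacet
facet normal -0.034 -0.624 -0.781
outer loop
vertex 2.033 2.699 -2.914
vertex 1.124 2.695 -2.871
vertex 1.668 3.253 -3.341
endloop
endfacet
facet normal 0.839 0.544 -0.011
outer loop
vertex 2.033 2.699 -2.914
vertex 1.668 3.253 -3.341
vertex 1.196 4.025 -1.209
endloop
endfacet

endsolid


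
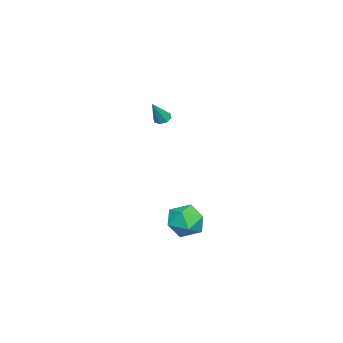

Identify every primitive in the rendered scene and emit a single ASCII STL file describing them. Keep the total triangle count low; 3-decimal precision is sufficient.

solid 
facet normal -0.477 -0.873 0.105
outer loop
vertex 2.563 0.823 -1.56
vertex 3.422 0.277 -2.193
vertex 3.521 0.367 -1.001
endloop
endfacet
facet normal -0.600 -0.447 0.664
outer loop
vertex 2.563 0.823 -1.56
vertex 3.521 0.367 -1.001
vertex 3.087 1.436 -0.674
endloop
endfacet
facet normal -0.894 0.157 0.420
outer loop
vertex 2.563 0.823 -1.56
vertex 3.087 1.436 -0.674
vertex 2.722 2.006 -1.663
endloop
endfacet
facet normal -0.952 0.103 -0.289
outer loop
vertex 2.563 0.823 -1.56
vertex 2.722 2.006 -1.663
vertex 2.929 1.29 -2.601
endloop
endfacet
facet normal -0.695 -0.533 -0.483
outer loop
vertex 2.563 0.823 -1.56
vertex 2.929 1.29 -2.601
vertex 3.422 0.277 -2.193
endloop
endfacet
facet normal 0.029 -0.281 0.959
outer loop
vertex 3.087 1.436 -0.674
vertex 3.521 0.367 -1.001
vertex 4.271 1.27 -0.759
endloop
endfacet
facet normal 0.229 -0.972 0.054
outer loop
vertex 3.521 0.367 -1.001
vertex 3.422 0.277 -2.193
vertex 4.478 0.554 -1.697
endloop
endfacet
facet normal -0.124 -0.422 -0.898
outer loop
vertex 3.422 0.277 -2.193
vertex 2.929 1.29 -2.601
vertex 4.113 1.124 -2.686
endloop
endfacet
facet normal -0.542 0.606 -0.582
outer loop
vertex 2.929 1.29 -2.601
vertex 2.722 2.006 -1.663
vertex 3.679 2.193 -2.359
endloop
endfacet
facet normal -0.447 0.694 0.565
outer loop
vertex 2.722 2.006 -1.663
vertex 3.087 1.436 -0.674
vertex 3.778 2.283 -1.167
endloop
endfacet
facet normal 0.952 -0.103 0.289
outer loop
vertex 4.637 1.737 -1.8
vertex 4.271 1.27 -0.759
vertex 4.478 0.554 -1.697
endloop
endfacet
facet normal 0.894 -0.157 -0.420
outer loop
vertex 4.637 1.737 -1.8
vertex 4.478 0.554 -1.697
vertex 4.113 1.124 -2.686
endloop
endfacet
facet normal 0.600 0.447 -0.664
outer loop
vertex 4.637 1.737 -1.8
vertex 4.113 1.124 -2.686
vertex 3.679 2.193 -2.359
endloop
endfacet
facet normal 0.477 0.873 -0.105
outer loop
vertex 4.637 1.737 -1.8
vertex 3.679 2.193 -2.359
vertex 3.778 2.283 -1.167
endloop
endfacet
facet normal 0.695 0.533 0.483
outer loop
vertex 4.637 1.737 -1.8
vertex 3.778 2.283 -1.167
vertex 4.271 1.27 -0.759
endloop
endfacet
facet normal 0.542 -0.606 0.582
outer loop
vertex 4.478 0.554 -1.697
vertex 4.271 1.27 -0.759
vertex 3.521 0.367 -1.001
endloop
endfacet
facet normal 0.447 -0.694 -0.565
outer loop
vertex 4.113 1.124 -2.686
vertex 4.478 0.554 -1.697
vertex 3.422 0.277 -2.193
endloop
endfacet
facet normal -0.029 0.281 -0.959
outer loop
vertex 3.679 2.193 -2.359
vertex 4.113 1.124 -2.686
vertex 2.929 1.29 -2.601
endloop
endfacet
facet normal -0.229 0.972 -0.054
outer loop
vertex 3.778 2.283 -1.167
vertex 3.679 2.193 -2.359
vertex 2.722 2.006 -1.663
endloop
endfacet
facet normal 0.124 0.422 0.898
outer loop
vertex 4.271 1.27 -0.759
vertex 3.778 2.283 -1.167
vertex 3.087 1.436 -0.674
endloop
endfacet
facet normal -0.537 0.198 -0.820
outer loop
vertex -3.59 -2.243 2.459
vertex -4.059 -2.246 2.765
vertex -3.686 -1.856 2.615
endloop
endfacet
facet normal 0.936 0.304 -0.179
outer loop
vertex -3.59 -2.243 2.459
vertex -3.686 -1.856 2.615
vertex -3.161 -2.574 4.135
endloop
endfacet
facet normal -0.536 0.197 -0.821
outer loop
vertex -3.686 -1.856 2.615
vertex -4.059 -2.246 2.765
vertex -4.001 -1.697 2.859
endloop
endfacet
facet normal 0.556 0.809 0.190
outer loop
vertex -3.686 -1.856 2.615
vertex -4.001 -1.697 2.859
vertex -3.161 -2.574 4.135
endloop
endfacet
facet normal -0.538 0.197 -0.820
outer loop
vertex -4.001 -1.697 2.859
vertex -4.059 -2.246 2.765
vertex -4.349 -1.86 3.048
endloop
endfacet
facet normal -0.056 0.805 0.590
outer loop
vertex -4.001 -1.697 2.859
vertex -4.349 -1.86 3.048
vertex -3.161 -2.574 4.135
endloop
endfacet
facet normal -0.539 0.196 -0.819
outer loop
vertex -4.349 -1.86 3.048
vertex -4.059 -2.246 2.765
vertex -4.527 -2.249 3.072
endloop
endfacet
facet normal -0.542 0.296 0.787
outer loop
vertex -4.349 -1.86 3.048
vertex -4.527 -2.249 3.072
vertex -3.161 -2.574 4.135
endloop
endfacet
facet normal -0.539 0.197 -0.819
outer loop
vertex -4.527 -2.249 3.072
vertex -4.059 -2.246 2.765
vertex -4.431 -2.636 2.916
endloop
endfacet
facet normal -0.617 -0.421 0.665
outer loop
vertex -4.527 -2.249 3.072
vertex -4.431 -2.636 2.916
vertex -3.161 -2.574 4.135
endloop
endfacet
facet normal -0.538 0.196 -0.820
outer loop
vertex -4.431 -2.636 2.916
vertex -4.059 -2.246 2.765
vertex -4.117 -2.795 2.672
endloop
endfacet
facet normal -0.239 -0.925 0.296
outer loop
vertex -4.431 -2.636 2.916
vertex -4.117 -2.795 2.672
vertex -3.161 -2.574 4.135
endloop
endfacet
facet normal -0.538 0.196 -0.820
outer loop
vertex -4.117 -2.795 2.672
vertex -4.059 -2.246 2.765
vertex -3.768 -2.632 2.482
endloop
endfacet
facet normal 0.373 -0.922 -0.105
outer loop
vertex -4.117 -2.795 2.672
vertex -3.768 -2.632 2.482
vertex -3.161 -2.574 4.135
endloop
endfacet
facet normal -0.537 0.197 -0.821
outer loop
vertex -3.768 -2.632 2.482
vertex -4.059 -2.246 2.765
vertex -3.59 -2.243 2.459
endloop
endfacet
facet normal 0.860 -0.411 -0.301
outer loop
vertex -3.768 -2.632 2.482
vertex -3.59 -2.243 2.459
vertex -3.161 -2.574 4.135
endloop
endfacet

endsolid


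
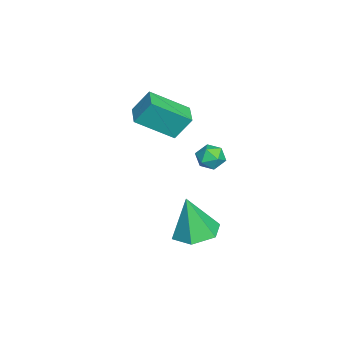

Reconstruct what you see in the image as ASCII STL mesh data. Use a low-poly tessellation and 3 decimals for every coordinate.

solid 
facet normal -0.216 0.048 0.975
outer loop
vertex -1.899 3.382 2.455
vertex -2.213 2.788 2.415
vertex -1.556 2.813 2.559
endloop
endfacet
facet normal 0.395 0.390 0.832
outer loop
vertex -1.899 3.382 2.455
vertex -1.556 2.813 2.559
vertex -1.282 3.31 2.196
endloop
endfacet
facet normal 0.253 0.901 0.353
outer loop
vertex -1.899 3.382 2.455
vertex -1.282 3.31 2.196
vertex -1.771 3.592 1.828
endloop
endfacet
facet normal -0.443 0.874 0.202
outer loop
vertex -1.899 3.382 2.455
vertex -1.771 3.592 1.828
vertex -2.346 3.269 1.964
endloop
endfacet
facet normal -0.732 0.347 0.586
outer loop
vertex -1.899 3.382 2.455
vertex -2.346 3.269 1.964
vertex -2.213 2.788 2.415
endloop
endfacet
facet normal 0.843 -0.077 0.532
outer loop
vertex -1.282 3.31 2.196
vertex -1.556 2.813 2.559
vertex -1.214 2.671 1.996
endloop
endfacet
facet normal -0.143 -0.629 0.764
outer loop
vertex -1.556 2.813 2.559
vertex -2.213 2.788 2.415
vertex -1.789 2.348 2.132
endloop
endfacet
facet normal -0.980 -0.146 0.133
outer loop
vertex -2.213 2.788 2.415
vertex -2.346 3.269 1.964
vertex -2.278 2.63 1.764
endloop
endfacet
facet normal -0.512 0.706 -0.489
outer loop
vertex -2.346 3.269 1.964
vertex -1.771 3.592 1.828
vertex -2.004 3.127 1.401
endloop
endfacet
facet normal 0.615 0.750 -0.243
outer loop
vertex -1.771 3.592 1.828
vertex -1.282 3.31 2.196
vertex -1.347 3.152 1.545
endloop
endfacet
facet normal 0.443 -0.874 -0.202
outer loop
vertex -1.661 2.558 1.505
vertex -1.214 2.671 1.996
vertex -1.789 2.348 2.132
endloop
endfacet
facet normal -0.253 -0.901 -0.353
outer loop
vertex -1.661 2.558 1.505
vertex -1.789 2.348 2.132
vertex -2.278 2.63 1.764
endloop
endfacet
facet normal -0.395 -0.390 -0.832
outer loop
vertex -1.661 2.558 1.505
vertex -2.278 2.63 1.764
vertex -2.004 3.127 1.401
endloop
endfacet
facet normal 0.216 -0.048 -0.975
outer loop
vertex -1.661 2.558 1.505
vertex -2.004 3.127 1.401
vertex -1.347 3.152 1.545
endloop
endfacet
facet normal 0.732 -0.347 -0.586
outer loop
vertex -1.661 2.558 1.505
vertex -1.347 3.152 1.545
vertex -1.214 2.671 1.996
endloop
endfacet
facet normal 0.512 -0.706 0.489
outer loop
vertex -1.789 2.348 2.132
vertex -1.214 2.671 1.996
vertex -1.556 2.813 2.559
endloop
endfacet
facet normal -0.615 -0.750 0.243
outer loop
vertex -2.278 2.63 1.764
vertex -1.789 2.348 2.132
vertex -2.213 2.788 2.415
endloop
endfacet
facet normal -0.843 0.077 -0.532
outer loop
vertex -2.004 3.127 1.401
vertex -2.278 2.63 1.764
vertex -2.346 3.269 1.964
endloop
endfacet
facet normal 0.143 0.629 -0.764
outer loop
vertex -1.347 3.152 1.545
vertex -2.004 3.127 1.401
vertex -1.771 3.592 1.828
endloop
endfacet
facet normal 0.980 0.146 -0.133
outer loop
vertex -1.214 2.671 1.996
vertex -1.347 3.152 1.545
vertex -1.282 3.31 2.196
endloop
endfacet
facet normal -0.004 0.203 -0.979
outer loop
vertex 0.08 3.388 -1.439
vertex -0.494 2.55 -1.61
vertex -0.948 3.455 -1.421
endloop
endfacet
facet normal 0.063 0.808 0.586
outer loop
vertex 0.08 3.388 -1.439
vertex -0.948 3.455 -1.421
vertex -0.486 2.15 0.33
endloop
endfacet
facet normal -0.005 0.202 -0.979
outer loop
vertex -0.948 3.455 -1.421
vertex -0.494 2.55 -1.61
vertex -1.522 2.617 -1.591
endloop
endfacet
facet normal -0.755 0.414 0.508
outer loop
vertex -0.948 3.455 -1.421
vertex -1.522 2.617 -1.591
vertex -0.486 2.15 0.33
endloop
endfacet
facet normal -0.005 0.202 -0.979
outer loop
vertex -1.522 2.617 -1.591
vertex -0.494 2.55 -1.61
vertex -1.069 1.712 -1.78
endloop
endfacet
facet normal -0.817 -0.477 0.325
outer loop
vertex -1.522 2.617 -1.591
vertex -1.069 1.712 -1.78
vertex -0.486 2.15 0.33
endloop
endfacet
facet normal -0.004 0.201 -0.980
outer loop
vertex -1.069 1.712 -1.78
vertex -0.494 2.55 -1.61
vertex -0.041 1.644 -1.798
endloop
endfacet
facet normal -0.061 -0.974 0.219
outer loop
vertex -1.069 1.712 -1.78
vertex -0.041 1.644 -1.798
vertex -0.486 2.15 0.33
endloop
endfacet
facet normal -0.004 0.201 -0.980
outer loop
vertex -0.041 1.644 -1.798
vertex -0.494 2.55 -1.61
vertex 0.533 2.482 -1.628
endloop
endfacet
facet normal 0.759 -0.580 0.297
outer loop
vertex -0.041 1.644 -1.798
vertex 0.533 2.482 -1.628
vertex -0.486 2.15 0.33
endloop
endfacet
facet normal -0.004 0.202 -0.979
outer loop
vertex 0.533 2.482 -1.628
vertex -0.494 2.55 -1.61
vertex 0.08 3.388 -1.439
endloop
endfacet
facet normal 0.821 0.310 0.480
outer loop
vertex 0.533 2.482 -1.628
vertex 0.08 3.388 -1.439
vertex -0.486 2.15 0.33
endloop
endfacet
facet normal -0.976 -0.211 0.050
outer loop
vertex -3.002 0.375 4.827
vertex -3.398 1.949 3.745
vertex -2.906 -0.314 3.789
endloop
endfacet
facet normal 0.203 -0.807 0.554
outer loop
vertex -1.862 -0.089 3.735
vertex -3.002 0.375 4.827
vertex -2.906 -0.314 3.789
endloop
endfacet
facet normal -0.976 -0.211 0.050
outer loop
vertex -2.906 -0.314 3.789
vertex -3.398 1.949 3.745
vertex -3.302 1.259 2.707
endloop
endfacet
facet normal 0.076 -0.552 -0.830
outer loop
vertex -3.302 1.259 2.707
vertex -1.862 -0.089 3.735
vertex -2.906 -0.314 3.789
endloop
endfacet
facet normal -0.076 0.552 0.831
outer loop
vertex -3.002 0.375 4.827
vertex -2.354 2.174 3.691
vertex -3.398 1.949 3.745
endloop
endfacet
facet normal 0.203 -0.807 0.555
outer loop
vertex -1.958 0.601 4.773
vertex -3.002 0.375 4.827
vertex -1.862 -0.089 3.735
endloop
endfacet
facet normal -0.077 0.552 0.830
outer loop
vertex -1.958 0.601 4.773
vertex -2.354 2.174 3.691
vertex -3.002 0.375 4.827
endloop
endfacet
facet normal -0.203 0.807 -0.555
outer loop
vertex -3.398 1.949 3.745
vertex -2.354 2.174 3.691
vertex -3.302 1.259 2.707
endloop
endfacet
facet normal 0.076 -0.552 -0.831
outer loop
vertex -2.258 1.485 2.653
vertex -1.862 -0.089 3.735
vertex -3.302 1.259 2.707
endloop
endfacet
facet normal -0.203 0.807 -0.554
outer loop
vertex -3.302 1.259 2.707
vertex -2.354 2.174 3.691
vertex -2.258 1.485 2.653
endloop
endfacet
facet normal 0.976 0.211 -0.050
outer loop
vertex -2.258 1.485 2.653
vertex -1.958 0.601 4.773
vertex -1.862 -0.089 3.735
endloop
endfacet
facet normal 0.976 0.211 -0.050
outer loop
vertex -2.354 2.174 3.691
vertex -1.958 0.601 4.773
vertex -2.258 1.485 2.653
endloop
endfacet

endsolid


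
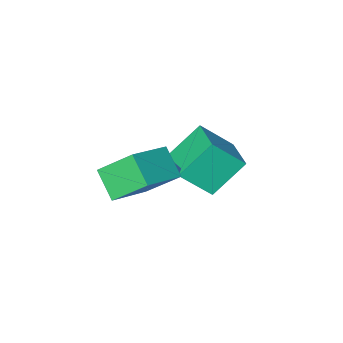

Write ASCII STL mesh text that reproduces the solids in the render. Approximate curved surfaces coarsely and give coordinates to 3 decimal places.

solid 
facet normal -0.860 -0.280 -0.427
outer loop
vertex 1.039 -1.2 -1.904
vertex 0.092 -0.21 -0.646
vertex 1.094 -0.041 -2.775
endloop
endfacet
facet normal 0.509 -0.532 -0.676
outer loop
vertex 2.908 0.55 -1.874
vertex 1.039 -1.2 -1.904
vertex 1.094 -0.041 -2.775
endloop
endfacet
facet normal -0.860 -0.280 -0.427
outer loop
vertex 1.094 -0.041 -2.775
vertex 0.092 -0.21 -0.646
vertex 0.147 0.949 -1.516
endloop
endfacet
facet normal 0.038 0.799 -0.600
outer loop
vertex 0.147 0.949 -1.516
vertex 2.908 0.55 -1.874
vertex 1.094 -0.041 -2.775
endloop
endfacet
facet normal -0.038 -0.799 0.600
outer loop
vertex 1.039 -1.2 -1.904
vertex 1.906 0.381 0.255
vertex 0.092 -0.21 -0.646
endloop
endfacet
facet normal 0.509 -0.532 -0.677
outer loop
vertex 2.853 -0.609 -1.004
vertex 1.039 -1.2 -1.904
vertex 2.908 0.55 -1.874
endloop
endfacet
facet normal -0.037 -0.799 0.600
outer loop
vertex 2.853 -0.609 -1.004
vertex 1.906 0.381 0.255
vertex 1.039 -1.2 -1.904
endloop
endfacet
facet normal -0.509 0.532 0.676
outer loop
vertex 0.092 -0.21 -0.646
vertex 1.906 0.381 0.255
vertex 0.147 0.949 -1.516
endloop
endfacet
facet normal 0.038 0.799 -0.600
outer loop
vertex 1.961 1.54 -0.616
vertex 2.908 0.55 -1.874
vertex 0.147 0.949 -1.516
endloop
endfacet
facet normal -0.509 0.532 0.676
outer loop
vertex 0.147 0.949 -1.516
vertex 1.906 0.381 0.255
vertex 1.961 1.54 -0.616
endloop
endfacet
facet normal 0.860 0.280 0.427
outer loop
vertex 1.961 1.54 -0.616
vertex 2.853 -0.609 -1.004
vertex 2.908 0.55 -1.874
endloop
endfacet
facet normal 0.860 0.280 0.427
outer loop
vertex 1.906 0.381 0.255
vertex 2.853 -0.609 -1.004
vertex 1.961 1.54 -0.616
endloop
endfacet
facet normal -0.628 0.337 -0.701
outer loop
vertex -3.439 -0.928 -2.866
vertex -2.951 0.696 -2.522
vertex -2.011 -1.071 -4.215
endloop
endfacet
facet normal -0.282 -0.938 -0.199
outer loop
vertex -0.849 -1.696 -2.918
vertex -3.439 -0.928 -2.866
vertex -2.011 -1.071 -4.215
endloop
endfacet
facet normal -0.628 0.337 -0.701
outer loop
vertex -2.011 -1.071 -4.215
vertex -2.951 0.696 -2.522
vertex -1.523 0.552 -3.871
endloop
endfacet
facet normal 0.725 -0.073 -0.685
outer loop
vertex -1.523 0.552 -3.871
vertex -0.849 -1.696 -2.918
vertex -2.011 -1.071 -4.215
endloop
endfacet
facet normal -0.725 0.073 0.685
outer loop
vertex -3.439 -0.928 -2.866
vertex -1.789 0.071 -1.225
vertex -2.951 0.696 -2.522
endloop
endfacet
facet normal -0.282 -0.939 -0.199
outer loop
vertex -2.277 -1.552 -1.569
vertex -3.439 -0.928 -2.866
vertex -0.849 -1.696 -2.918
endloop
endfacet
facet normal -0.725 0.073 0.685
outer loop
vertex -2.277 -1.552 -1.569
vertex -1.789 0.071 -1.225
vertex -3.439 -0.928 -2.866
endloop
endfacet
facet normal 0.283 0.938 0.199
outer loop
vertex -2.951 0.696 -2.522
vertex -1.789 0.071 -1.225
vertex -1.523 0.552 -3.871
endloop
endfacet
facet normal 0.725 -0.073 -0.685
outer loop
vertex -0.361 -0.072 -2.574
vertex -0.849 -1.696 -2.918
vertex -1.523 0.552 -3.871
endloop
endfacet
facet normal 0.282 0.939 0.199
outer loop
vertex -1.523 0.552 -3.871
vertex -1.789 0.071 -1.225
vertex -0.361 -0.072 -2.574
endloop
endfacet
facet normal 0.628 -0.337 0.701
outer loop
vertex -0.361 -0.072 -2.574
vertex -2.277 -1.552 -1.569
vertex -0.849 -1.696 -2.918
endloop
endfacet
facet normal 0.628 -0.337 0.701
outer loop
vertex -1.789 0.071 -1.225
vertex -2.277 -1.552 -1.569
vertex -0.361 -0.072 -2.574
endloop
endfacet

endsolid


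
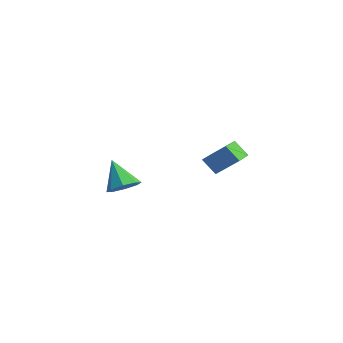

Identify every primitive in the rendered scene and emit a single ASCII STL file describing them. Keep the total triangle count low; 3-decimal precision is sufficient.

solid 
facet normal 0.580 0.064 -0.812
outer loop
vertex 5.239 -2.805 0.358
vertex 4.523 -3.099 -0.176
vertex 4.837 -2.261 0.114
endloop
endfacet
facet normal 0.300 0.566 0.768
outer loop
vertex 5.239 -2.805 0.358
vertex 4.837 -2.261 0.114
vertex 3.417 -3.221 1.376
endloop
endfacet
facet normal 0.580 0.064 -0.812
outer loop
vertex 4.837 -2.261 0.114
vertex 4.523 -3.099 -0.176
vertex 4.251 -2.208 -0.3
endloop
endfacet
facet normal -0.219 0.879 0.423
outer loop
vertex 4.837 -2.261 0.114
vertex 4.251 -2.208 -0.3
vertex 3.417 -3.221 1.376
endloop
endfacet
facet normal 0.579 0.064 -0.813
outer loop
vertex 4.251 -2.208 -0.3
vertex 4.523 -3.099 -0.176
vertex 3.824 -2.676 -0.641
endloop
endfacet
facet normal -0.749 0.663 0.028
outer loop
vertex 4.251 -2.208 -0.3
vertex 3.824 -2.676 -0.641
vertex 3.417 -3.221 1.376
endloop
endfacet
facet normal 0.580 0.065 -0.812
outer loop
vertex 3.824 -2.676 -0.641
vertex 4.523 -3.099 -0.176
vertex 3.808 -3.392 -0.71
endloop
endfacet
facet normal -0.981 0.040 -0.187
outer loop
vertex 3.824 -2.676 -0.641
vertex 3.808 -3.392 -0.71
vertex 3.417 -3.221 1.376
endloop
endfacet
facet normal 0.580 0.064 -0.812
outer loop
vertex 3.808 -3.392 -0.71
vertex 4.523 -3.099 -0.176
vertex 4.21 -3.936 -0.466
endloop
endfacet
facet normal -0.780 -0.619 -0.095
outer loop
vertex 3.808 -3.392 -0.71
vertex 4.21 -3.936 -0.466
vertex 3.417 -3.221 1.376
endloop
endfacet
facet normal 0.580 0.065 -0.812
outer loop
vertex 4.21 -3.936 -0.466
vertex 4.523 -3.099 -0.176
vertex 4.796 -3.99 -0.052
endloop
endfacet
facet normal -0.262 -0.932 0.249
outer loop
vertex 4.21 -3.936 -0.466
vertex 4.796 -3.99 -0.052
vertex 3.417 -3.221 1.376
endloop
endfacet
facet normal 0.579 0.064 -0.812
outer loop
vertex 4.796 -3.99 -0.052
vertex 4.523 -3.099 -0.176
vertex 5.222 -3.521 0.289
endloop
endfacet
facet normal 0.270 -0.715 0.645
outer loop
vertex 4.796 -3.99 -0.052
vertex 5.222 -3.521 0.289
vertex 3.417 -3.221 1.376
endloop
endfacet
facet normal 0.579 0.065 -0.812
outer loop
vertex 5.222 -3.521 0.289
vertex 4.523 -3.099 -0.176
vertex 5.239 -2.805 0.358
endloop
endfacet
facet normal 0.502 -0.095 0.860
outer loop
vertex 5.222 -3.521 0.289
vertex 5.239 -2.805 0.358
vertex 3.417 -3.221 1.376
endloop
endfacet
facet normal -0.541 -0.527 -0.656
outer loop
vertex 3.092 2.283 0.22
vertex 2.166 3.392 0.093
vertex 3.754 2.733 -0.688
endloop
endfacet
facet normal 0.639 -0.765 0.087
outer loop
vertex 4.674 3.628 0.427
vertex 3.092 2.283 0.22
vertex 3.754 2.733 -0.688
endloop
endfacet
facet normal -0.541 -0.527 -0.656
outer loop
vertex 3.754 2.733 -0.688
vertex 2.166 3.392 0.093
vertex 2.828 3.841 -0.814
endloop
endfacet
facet normal 0.547 0.372 -0.750
outer loop
vertex 2.828 3.841 -0.814
vertex 4.674 3.628 0.427
vertex 3.754 2.733 -0.688
endloop
endfacet
facet normal -0.548 -0.371 0.750
outer loop
vertex 3.092 2.283 0.22
vertex 3.086 4.287 1.208
vertex 2.166 3.392 0.093
endloop
endfacet
facet normal 0.639 -0.765 0.088
outer loop
vertex 4.012 3.179 1.334
vertex 3.092 2.283 0.22
vertex 4.674 3.628 0.427
endloop
endfacet
facet normal -0.547 -0.372 0.750
outer loop
vertex 4.012 3.179 1.334
vertex 3.086 4.287 1.208
vertex 3.092 2.283 0.22
endloop
endfacet
facet normal -0.638 0.765 -0.087
outer loop
vertex 2.166 3.392 0.093
vertex 3.086 4.287 1.208
vertex 2.828 3.841 -0.814
endloop
endfacet
facet normal 0.547 0.371 -0.750
outer loop
vertex 3.748 4.737 0.3
vertex 4.674 3.628 0.427
vertex 2.828 3.841 -0.814
endloop
endfacet
facet normal -0.639 0.764 -0.087
outer loop
vertex 2.828 3.841 -0.814
vertex 3.086 4.287 1.208
vertex 3.748 4.737 0.3
endloop
endfacet
facet normal 0.541 0.527 0.656
outer loop
vertex 3.748 4.737 0.3
vertex 4.012 3.179 1.334
vertex 4.674 3.628 0.427
endloop
endfacet
facet normal 0.541 0.527 0.656
outer loop
vertex 3.086 4.287 1.208
vertex 4.012 3.179 1.334
vertex 3.748 4.737 0.3
endloop
endfacet

endsolid


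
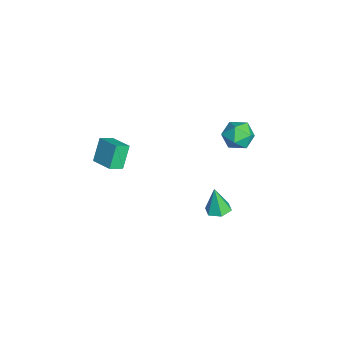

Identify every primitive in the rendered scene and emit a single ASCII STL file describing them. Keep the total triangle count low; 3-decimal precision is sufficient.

solid 
facet normal -0.796 -0.557 -0.236
outer loop
vertex 0.173 -4.274 3.734
vertex -0.202 -3.555 3.3
vertex 0.84 -4.691 2.468
endloop
endfacet
facet normal 0.408 -0.782 0.472
outer loop
vertex 1.962 -3.905 2.8
vertex 0.173 -4.274 3.734
vertex 0.84 -4.691 2.468
endloop
endfacet
facet normal -0.796 -0.557 -0.236
outer loop
vertex 0.84 -4.691 2.468
vertex -0.202 -3.555 3.3
vertex 0.465 -3.972 2.034
endloop
endfacet
facet normal 0.447 -0.280 -0.850
outer loop
vertex 0.465 -3.972 2.034
vertex 1.962 -3.905 2.8
vertex 0.84 -4.691 2.468
endloop
endfacet
facet normal -0.447 0.280 0.850
outer loop
vertex 0.173 -4.274 3.734
vertex 0.92 -2.769 3.632
vertex -0.202 -3.555 3.3
endloop
endfacet
facet normal 0.408 -0.782 0.472
outer loop
vertex 1.295 -3.488 4.066
vertex 0.173 -4.274 3.734
vertex 1.962 -3.905 2.8
endloop
endfacet
facet normal -0.447 0.280 0.850
outer loop
vertex 1.295 -3.488 4.066
vertex 0.92 -2.769 3.632
vertex 0.173 -4.274 3.734
endloop
endfacet
facet normal -0.408 0.782 -0.472
outer loop
vertex -0.202 -3.555 3.3
vertex 0.92 -2.769 3.632
vertex 0.465 -3.972 2.034
endloop
endfacet
facet normal 0.447 -0.280 -0.850
outer loop
vertex 1.587 -3.186 2.366
vertex 1.962 -3.905 2.8
vertex 0.465 -3.972 2.034
endloop
endfacet
facet normal -0.408 0.782 -0.472
outer loop
vertex 0.465 -3.972 2.034
vertex 0.92 -2.769 3.632
vertex 1.587 -3.186 2.366
endloop
endfacet
facet normal 0.796 0.557 0.236
outer loop
vertex 1.587 -3.186 2.366
vertex 1.295 -3.488 4.066
vertex 1.962 -3.905 2.8
endloop
endfacet
facet normal 0.796 0.557 0.236
outer loop
vertex 0.92 -2.769 3.632
vertex 1.295 -3.488 4.066
vertex 1.587 -3.186 2.366
endloop
endfacet
facet normal 0.133 0.131 -0.982
outer loop
vertex 0.239 2.251 -3.927
vertex -0.518 2.171 -4.04
vertex -0.22 2.868 -3.907
endloop
endfacet
facet normal 0.687 0.494 0.532
outer loop
vertex 0.239 2.251 -3.927
vertex -0.22 2.868 -3.907
vertex -0.742 1.949 -2.38
endloop
endfacet
facet normal 0.133 0.131 -0.982
outer loop
vertex -0.22 2.868 -3.907
vertex -0.518 2.171 -4.04
vertex -0.978 2.789 -4.02
endloop
endfacet
facet normal -0.160 0.869 0.468
outer loop
vertex -0.22 2.868 -3.907
vertex -0.978 2.789 -4.02
vertex -0.742 1.949 -2.38
endloop
endfacet
facet normal 0.133 0.131 -0.983
outer loop
vertex -0.978 2.789 -4.02
vertex -0.518 2.171 -4.04
vertex -1.276 2.091 -4.153
endloop
endfacet
facet normal -0.897 0.327 0.296
outer loop
vertex -0.978 2.789 -4.02
vertex -1.276 2.091 -4.153
vertex -0.742 1.949 -2.38
endloop
endfacet
facet normal 0.132 0.132 -0.982
outer loop
vertex -1.276 2.091 -4.153
vertex -0.518 2.171 -4.04
vertex -0.816 1.474 -4.174
endloop
endfacet
facet normal -0.784 -0.591 0.189
outer loop
vertex -1.276 2.091 -4.153
vertex -0.816 1.474 -4.174
vertex -0.742 1.949 -2.38
endloop
endfacet
facet normal 0.133 0.132 -0.982
outer loop
vertex -0.816 1.474 -4.174
vertex -0.518 2.171 -4.04
vertex -0.059 1.553 -4.061
endloop
endfacet
facet normal 0.063 -0.965 0.253
outer loop
vertex -0.816 1.474 -4.174
vertex -0.059 1.553 -4.061
vertex -0.742 1.949 -2.38
endloop
endfacet
facet normal 0.133 0.132 -0.982
outer loop
vertex -0.059 1.553 -4.061
vertex -0.518 2.171 -4.04
vertex 0.239 2.251 -3.927
endloop
endfacet
facet normal 0.800 -0.423 0.425
outer loop
vertex -0.059 1.553 -4.061
vertex 0.239 2.251 -3.927
vertex -0.742 1.949 -2.38
endloop
endfacet
facet normal -0.955 -0.290 -0.059
outer loop
vertex -3.293 3.754 0.555
vertex -2.992 2.817 0.287
vertex -3.123 3.049 1.272
endloop
endfacet
facet normal -0.875 0.225 0.428
outer loop
vertex -3.293 3.754 0.555
vertex -3.123 3.049 1.272
vertex -2.807 4.007 1.415
endloop
endfacet
facet normal -0.597 0.795 0.103
outer loop
vertex -3.293 3.754 0.555
vertex -2.807 4.007 1.415
vertex -2.48 4.369 0.519
endloop
endfacet
facet normal -0.505 0.634 -0.586
outer loop
vertex -3.293 3.754 0.555
vertex -2.48 4.369 0.519
vertex -2.595 3.633 -0.178
endloop
endfacet
facet normal -0.727 -0.037 -0.686
outer loop
vertex -3.293 3.754 0.555
vertex -2.595 3.633 -0.178
vertex -2.992 2.817 0.287
endloop
endfacet
facet normal -0.404 -0.003 0.915
outer loop
vertex -2.807 4.007 1.415
vertex -3.123 3.049 1.272
vertex -2.205 3.227 1.678
endloop
endfacet
facet normal -0.535 -0.835 0.126
outer loop
vertex -3.123 3.049 1.272
vertex -2.992 2.817 0.287
vertex -2.32 2.491 0.981
endloop
endfacet
facet normal -0.164 -0.427 -0.889
outer loop
vertex -2.992 2.817 0.287
vertex -2.595 3.633 -0.178
vertex -1.993 2.853 0.085
endloop
endfacet
facet normal 0.194 0.658 -0.727
outer loop
vertex -2.595 3.633 -0.178
vertex -2.48 4.369 0.519
vertex -1.677 3.811 0.228
endloop
endfacet
facet normal 0.045 0.920 0.388
outer loop
vertex -2.48 4.369 0.519
vertex -2.807 4.007 1.415
vertex -1.808 4.043 1.213
endloop
endfacet
facet normal 0.505 -0.634 0.586
outer loop
vertex -1.507 3.106 0.945
vertex -2.205 3.227 1.678
vertex -2.32 2.491 0.981
endloop
endfacet
facet normal 0.597 -0.795 -0.103
outer loop
vertex -1.507 3.106 0.945
vertex -2.32 2.491 0.981
vertex -1.993 2.853 0.085
endloop
endfacet
facet normal 0.875 -0.225 -0.428
outer loop
vertex -1.507 3.106 0.945
vertex -1.993 2.853 0.085
vertex -1.677 3.811 0.228
endloop
endfacet
facet normal 0.955 0.290 0.059
outer loop
vertex -1.507 3.106 0.945
vertex -1.677 3.811 0.228
vertex -1.808 4.043 1.213
endloop
endfacet
facet normal 0.727 0.037 0.686
outer loop
vertex -1.507 3.106 0.945
vertex -1.808 4.043 1.213
vertex -2.205 3.227 1.678
endloop
endfacet
facet normal -0.194 -0.658 0.727
outer loop
vertex -2.32 2.491 0.981
vertex -2.205 3.227 1.678
vertex -3.123 3.049 1.272
endloop
endfacet
facet normal -0.045 -0.920 -0.388
outer loop
vertex -1.993 2.853 0.085
vertex -2.32 2.491 0.981
vertex -2.992 2.817 0.287
endloop
endfacet
facet normal 0.404 0.003 -0.915
outer loop
vertex -1.677 3.811 0.228
vertex -1.993 2.853 0.085
vertex -2.595 3.633 -0.178
endloop
endfacet
facet normal 0.535 0.835 -0.126
outer loop
vertex -1.808 4.043 1.213
vertex -1.677 3.811 0.228
vertex -2.48 4.369 0.519
endloop
endfacet
facet normal 0.164 0.427 0.889
outer loop
vertex -2.205 3.227 1.678
vertex -1.808 4.043 1.213
vertex -2.807 4.007 1.415
endloop
endfacet

endsolid


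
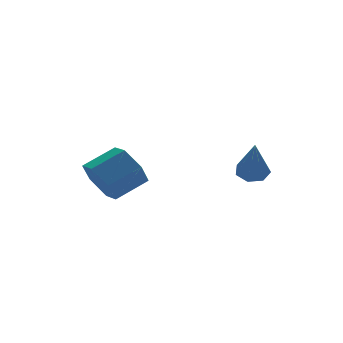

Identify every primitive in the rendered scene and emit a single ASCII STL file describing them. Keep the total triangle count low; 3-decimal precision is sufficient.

solid 
facet normal 0.147 0.445 -0.883
outer loop
vertex 2.976 -3.063 -3.396
vertex 2.358 -2.783 -3.358
vertex 2.95 -2.534 -3.134
endloop
endfacet
facet normal 0.902 -0.155 0.402
outer loop
vertex 2.976 -3.063 -3.396
vertex 2.95 -2.534 -3.134
vertex 2.062 -3.677 -1.582
endloop
endfacet
facet normal 0.147 0.445 -0.883
outer loop
vertex 2.95 -2.534 -3.134
vertex 2.358 -2.783 -3.358
vertex 2.478 -2.193 -3.041
endloop
endfacet
facet normal 0.513 0.524 0.680
outer loop
vertex 2.95 -2.534 -3.134
vertex 2.478 -2.193 -3.041
vertex 2.062 -3.677 -1.582
endloop
endfacet
facet normal 0.146 0.445 -0.884
outer loop
vertex 2.478 -2.193 -3.041
vertex 2.358 -2.783 -3.358
vertex 1.915 -2.296 -3.186
endloop
endfacet
facet normal -0.295 0.711 0.639
outer loop
vertex 2.478 -2.193 -3.041
vertex 1.915 -2.296 -3.186
vertex 2.062 -3.677 -1.582
endloop
endfacet
facet normal 0.147 0.446 -0.883
outer loop
vertex 1.915 -2.296 -3.186
vertex 2.358 -2.783 -3.358
vertex 1.686 -2.765 -3.461
endloop
endfacet
facet normal -0.913 0.264 0.311
outer loop
vertex 1.915 -2.296 -3.186
vertex 1.686 -2.765 -3.461
vertex 2.062 -3.677 -1.582
endloop
endfacet
facet normal 0.147 0.445 -0.883
outer loop
vertex 1.686 -2.765 -3.461
vertex 2.358 -2.783 -3.358
vertex 1.963 -3.248 -3.658
endloop
endfacet
facet normal -0.876 -0.479 -0.057
outer loop
vertex 1.686 -2.765 -3.461
vertex 1.963 -3.248 -3.658
vertex 2.062 -3.677 -1.582
endloop
endfacet
facet normal 0.147 0.445 -0.883
outer loop
vertex 1.963 -3.248 -3.658
vertex 2.358 -2.783 -3.358
vertex 2.537 -3.38 -3.629
endloop
endfacet
facet normal -0.211 -0.959 -0.188
outer loop
vertex 1.963 -3.248 -3.658
vertex 2.537 -3.38 -3.629
vertex 2.062 -3.677 -1.582
endloop
endfacet
facet normal 0.147 0.445 -0.883
outer loop
vertex 2.537 -3.38 -3.629
vertex 2.358 -2.783 -3.358
vertex 2.976 -3.063 -3.396
endloop
endfacet
facet normal 0.580 -0.815 0.016
outer loop
vertex 2.537 -3.38 -3.629
vertex 2.976 -3.063 -3.396
vertex 2.062 -3.677 -1.582
endloop
endfacet
facet normal -0.891 -0.155 -0.427
outer loop
vertex -2.469 -1.032 -4.862
vertex -2.905 -0.34 -4.203
vertex -2.519 -0.017 -5.125
endloop
endfacet
facet normal 0.452 -0.203 -0.869
outer loop
vertex -2.469 -1.032 -4.862
vertex -2.519 -0.017 -5.125
vertex -1.079 -0.792 -4.195
endloop
endfacet
facet normal 0.452 -0.203 -0.869
outer loop
vertex -1.079 -0.792 -4.195
vertex -2.519 -0.017 -5.125
vertex -1.129 0.223 -4.458
endloop
endfacet
facet normal 0.891 0.155 0.428
outer loop
vertex -1.079 -0.792 -4.195
vertex -1.129 0.223 -4.458
vertex -1.515 -0.1 -3.537
endloop
endfacet
facet normal -0.891 -0.154 -0.427
outer loop
vertex -2.519 -0.017 -5.125
vertex -2.905 -0.34 -4.203
vertex -2.954 0.675 -4.466
endloop
endfacet
facet normal 0.185 0.736 -0.651
outer loop
vertex -2.519 -0.017 -5.125
vertex -2.954 0.675 -4.466
vertex -1.129 0.223 -4.458
endloop
endfacet
facet normal 0.185 0.736 -0.651
outer loop
vertex -1.129 0.223 -4.458
vertex -2.954 0.675 -4.466
vertex -1.565 0.916 -3.799
endloop
endfacet
facet normal 0.891 0.154 0.427
outer loop
vertex -1.129 0.223 -4.458
vertex -1.565 0.916 -3.799
vertex -1.515 -0.1 -3.537
endloop
endfacet
facet normal -0.890 -0.154 -0.428
outer loop
vertex -2.954 0.675 -4.466
vertex -2.905 -0.34 -4.203
vertex -3.341 0.352 -3.545
endloop
endfacet
facet normal -0.267 0.939 0.217
outer loop
vertex -2.954 0.675 -4.466
vertex -3.341 0.352 -3.545
vertex -1.565 0.916 -3.799
endloop
endfacet
facet normal -0.267 0.939 0.218
outer loop
vertex -1.565 0.916 -3.799
vertex -3.341 0.352 -3.545
vertex -1.951 0.592 -2.878
endloop
endfacet
facet normal 0.891 0.154 0.428
outer loop
vertex -1.565 0.916 -3.799
vertex -1.951 0.592 -2.878
vertex -1.515 -0.1 -3.537
endloop
endfacet
facet normal -0.891 -0.155 -0.428
outer loop
vertex -3.341 0.352 -3.545
vertex -2.905 -0.34 -4.203
vertex -3.291 -0.663 -3.282
endloop
endfacet
facet normal -0.452 0.203 0.869
outer loop
vertex -3.341 0.352 -3.545
vertex -3.291 -0.663 -3.282
vertex -1.951 0.592 -2.878
endloop
endfacet
facet normal -0.452 0.203 0.869
outer loop
vertex -1.951 0.592 -2.878
vertex -3.291 -0.663 -3.282
vertex -1.901 -0.423 -2.615
endloop
endfacet
facet normal 0.891 0.155 0.427
outer loop
vertex -1.951 0.592 -2.878
vertex -1.901 -0.423 -2.615
vertex -1.515 -0.1 -3.537
endloop
endfacet
facet normal -0.891 -0.154 -0.427
outer loop
vertex -3.291 -0.663 -3.282
vertex -2.905 -0.34 -4.203
vertex -2.855 -1.356 -3.941
endloop
endfacet
facet normal -0.185 -0.736 0.651
outer loop
vertex -3.291 -0.663 -3.282
vertex -2.855 -1.356 -3.941
vertex -1.901 -0.423 -2.615
endloop
endfacet
facet normal -0.185 -0.736 0.651
outer loop
vertex -1.901 -0.423 -2.615
vertex -2.855 -1.356 -3.941
vertex -1.466 -1.115 -3.274
endloop
endfacet
facet normal 0.891 0.154 0.427
outer loop
vertex -1.901 -0.423 -2.615
vertex -1.466 -1.115 -3.274
vertex -1.515 -0.1 -3.537
endloop
endfacet
facet normal -0.891 -0.154 -0.428
outer loop
vertex -2.855 -1.356 -3.941
vertex -2.905 -0.34 -4.203
vertex -2.469 -1.032 -4.862
endloop
endfacet
facet normal 0.268 -0.939 -0.218
outer loop
vertex -2.855 -1.356 -3.941
vertex -2.469 -1.032 -4.862
vertex -1.466 -1.115 -3.274
endloop
endfacet
facet normal 0.266 -0.939 -0.217
outer loop
vertex -1.466 -1.115 -3.274
vertex -2.469 -1.032 -4.862
vertex -1.079 -0.792 -4.195
endloop
endfacet
facet normal 0.890 0.154 0.428
outer loop
vertex -1.466 -1.115 -3.274
vertex -1.079 -0.792 -4.195
vertex -1.515 -0.1 -3.537
endloop
endfacet

endsolid
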